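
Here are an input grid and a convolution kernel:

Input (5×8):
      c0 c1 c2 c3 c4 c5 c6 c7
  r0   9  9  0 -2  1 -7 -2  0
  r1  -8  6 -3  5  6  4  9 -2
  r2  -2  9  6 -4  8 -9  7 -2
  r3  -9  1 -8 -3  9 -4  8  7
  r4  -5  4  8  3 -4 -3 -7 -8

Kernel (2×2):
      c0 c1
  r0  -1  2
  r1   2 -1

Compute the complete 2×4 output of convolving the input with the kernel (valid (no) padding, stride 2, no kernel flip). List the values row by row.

Output[0,0]: The receptive field on the input at this output position is [9 9 / -8 6]. Elementwise product with the kernel and sum: 9·-1 + 9·2 + -8·2 + 6·-1.

-13 -15 -7 22
1 -27 -4 -2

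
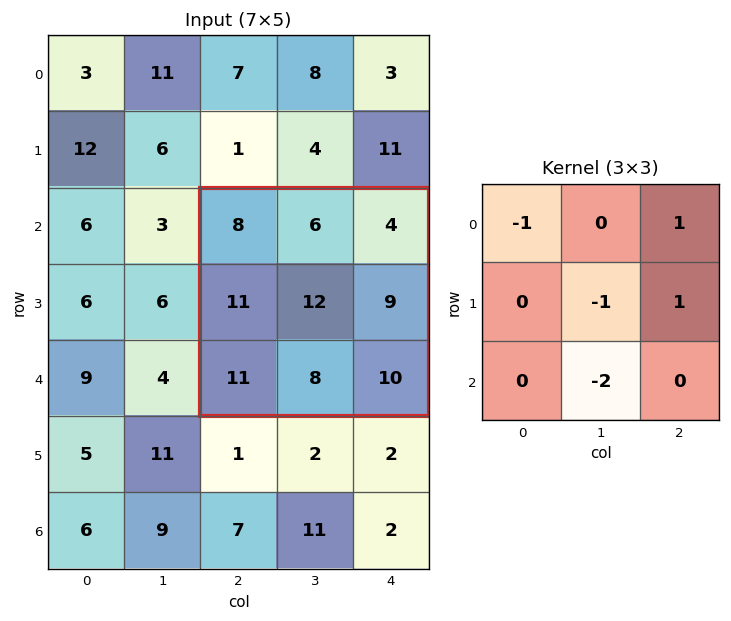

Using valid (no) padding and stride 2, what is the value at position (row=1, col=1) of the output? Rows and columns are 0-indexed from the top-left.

The receptive field on the input at this output position is [8 6 4 / 11 12 9 / 11 8 10]. Elementwise product with the kernel and sum: 8·-1 + 4·1 + 12·-1 + 9·1 + 8·-2.

-23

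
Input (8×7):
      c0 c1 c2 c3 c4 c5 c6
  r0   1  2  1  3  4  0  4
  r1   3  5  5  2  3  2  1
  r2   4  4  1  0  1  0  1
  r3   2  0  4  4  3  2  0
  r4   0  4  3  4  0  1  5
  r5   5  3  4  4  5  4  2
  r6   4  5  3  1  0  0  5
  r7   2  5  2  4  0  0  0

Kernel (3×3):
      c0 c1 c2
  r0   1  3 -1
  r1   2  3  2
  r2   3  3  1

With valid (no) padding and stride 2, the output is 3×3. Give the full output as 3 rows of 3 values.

62 32 18
42 47 20
66 57 29

Output[0,0]: The receptive field on the input at this output position is [1 2 1 / 3 5 5 / 4 4 1]. Elementwise product with the kernel and sum: 1·1 + 2·3 + 1·-1 + 3·2 + 5·3 + 5·2 + 4·3 + 4·3 + 1·1.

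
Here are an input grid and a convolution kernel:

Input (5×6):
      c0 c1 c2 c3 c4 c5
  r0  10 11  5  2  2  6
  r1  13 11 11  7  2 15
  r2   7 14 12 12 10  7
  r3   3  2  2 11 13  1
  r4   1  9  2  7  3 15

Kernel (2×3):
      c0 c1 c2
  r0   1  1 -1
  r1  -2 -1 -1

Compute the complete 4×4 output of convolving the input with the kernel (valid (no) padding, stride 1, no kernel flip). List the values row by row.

-32 -26 -26 -33
-27 -37 -30 -47
-1 -3 -14 -21
-10 -34 -14 -9

Output[0,0]: The receptive field on the input at this output position is [10 11 5 / 13 11 11]. Elementwise product with the kernel and sum: 10·1 + 11·1 + 5·-1 + 13·-2 + 11·-1 + 11·-1.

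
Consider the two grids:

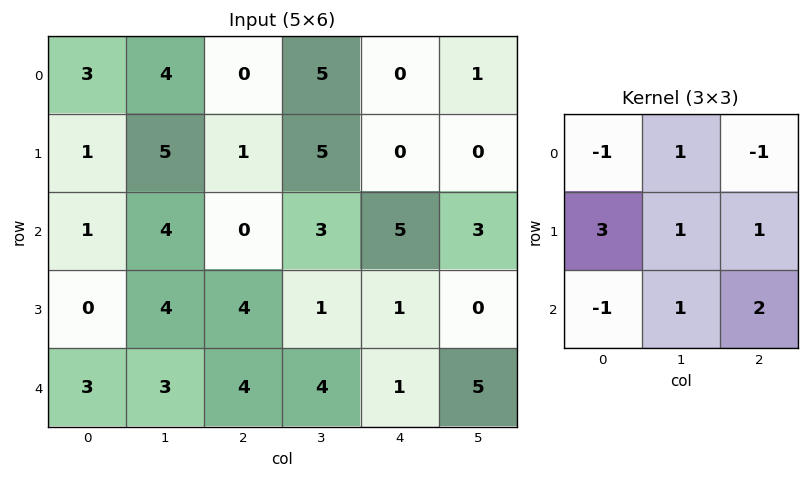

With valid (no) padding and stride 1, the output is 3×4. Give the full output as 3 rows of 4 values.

Output[0,0]: The receptive field on the input at this output position is [3 4 0 / 1 5 1 / 1 4 0]. Elementwise product with the kernel and sum: 3·-1 + 4·1 + 0·-1 + 1·3 + 5·1 + 1·1 + 1·-1 + 4·1 + 0·2.

13 14 26 17
22 8 11 12
19 19 14 10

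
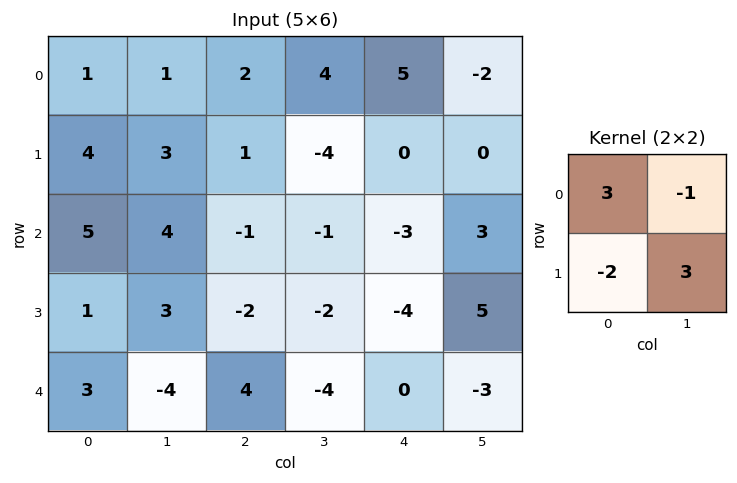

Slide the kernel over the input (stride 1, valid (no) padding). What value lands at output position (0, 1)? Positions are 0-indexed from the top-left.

-2

The receptive field on the input at this output position is [1 2 / 3 1]. Elementwise product with the kernel and sum: 1·3 + 2·-1 + 3·-2 + 1·3.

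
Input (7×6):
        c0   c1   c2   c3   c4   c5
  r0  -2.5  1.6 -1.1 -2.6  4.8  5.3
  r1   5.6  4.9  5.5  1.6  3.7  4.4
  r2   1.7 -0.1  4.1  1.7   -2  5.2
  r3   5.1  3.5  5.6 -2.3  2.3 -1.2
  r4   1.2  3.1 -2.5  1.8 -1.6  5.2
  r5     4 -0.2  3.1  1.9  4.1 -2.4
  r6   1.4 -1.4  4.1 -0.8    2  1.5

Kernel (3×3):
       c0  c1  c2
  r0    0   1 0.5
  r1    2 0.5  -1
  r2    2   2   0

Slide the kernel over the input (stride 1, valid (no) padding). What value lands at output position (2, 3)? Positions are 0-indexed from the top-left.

-1.25

The receptive field on the input at this output position is [1.7 -2 5.2 / -2.3 2.3 -1.2 / 1.8 -1.6 5.2]. Elementwise product with the kernel and sum: -2·1 + 5.2·0.5 + -2.3·2 + 2.3·0.5 + -1.2·-1 + 1.8·2 + -1.6·2.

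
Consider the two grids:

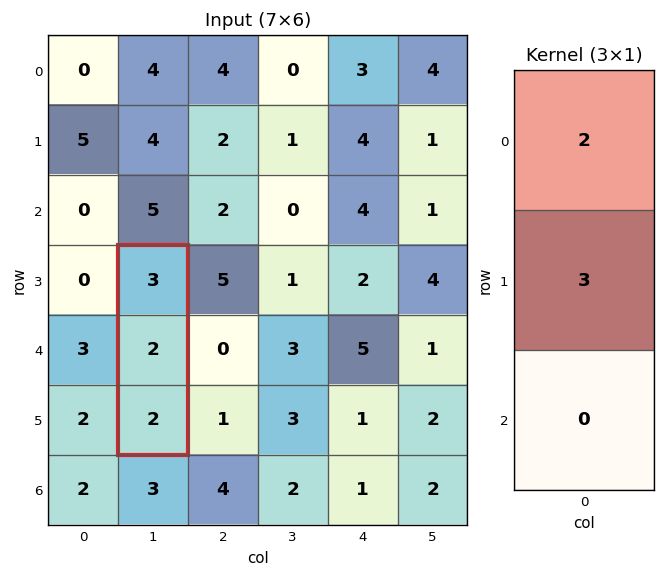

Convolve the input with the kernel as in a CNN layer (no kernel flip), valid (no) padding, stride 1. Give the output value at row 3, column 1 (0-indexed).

The receptive field on the input at this output position is [3 / 2 / 2]. Elementwise product with the kernel and sum: 3·2 + 2·3.

12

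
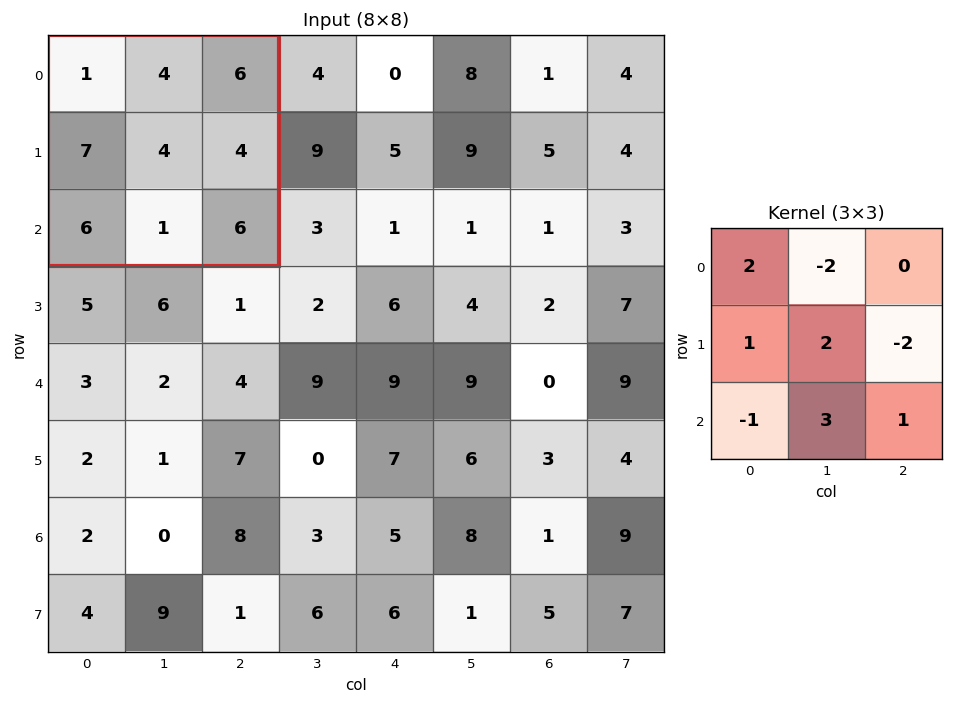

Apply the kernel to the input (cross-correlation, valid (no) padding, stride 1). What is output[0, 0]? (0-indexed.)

The receptive field on the input at this output position is [1 4 6 / 7 4 4 / 6 1 6]. Elementwise product with the kernel and sum: 1·2 + 4·-2 + 7·1 + 4·2 + 4·-2 + 6·-1 + 1·3 + 6·1.

4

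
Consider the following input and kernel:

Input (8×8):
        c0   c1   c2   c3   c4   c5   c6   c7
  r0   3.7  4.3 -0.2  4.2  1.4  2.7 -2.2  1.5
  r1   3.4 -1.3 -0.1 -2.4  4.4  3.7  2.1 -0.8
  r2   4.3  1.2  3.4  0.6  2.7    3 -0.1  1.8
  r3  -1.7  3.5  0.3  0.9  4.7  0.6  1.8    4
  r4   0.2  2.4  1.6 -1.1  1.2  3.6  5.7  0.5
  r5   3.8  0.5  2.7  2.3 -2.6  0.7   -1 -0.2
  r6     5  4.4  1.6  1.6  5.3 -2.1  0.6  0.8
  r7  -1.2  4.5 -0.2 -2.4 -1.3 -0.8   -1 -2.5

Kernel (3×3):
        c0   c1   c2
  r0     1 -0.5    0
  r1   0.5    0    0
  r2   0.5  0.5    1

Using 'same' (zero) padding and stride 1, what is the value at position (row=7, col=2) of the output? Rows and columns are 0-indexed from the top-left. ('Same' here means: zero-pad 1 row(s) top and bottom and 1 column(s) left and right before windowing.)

The receptive field on the zero-padded input at this output position is [4.4 1.6 1.6 / 4.5 -0.2 -2.4 / 0 0 0]. Elementwise product with the kernel and sum: 4.4·1 + 1.6·-0.5 + 4.5·0.5 + 0·0.5 + 0·0.5 + 0·1.

5.85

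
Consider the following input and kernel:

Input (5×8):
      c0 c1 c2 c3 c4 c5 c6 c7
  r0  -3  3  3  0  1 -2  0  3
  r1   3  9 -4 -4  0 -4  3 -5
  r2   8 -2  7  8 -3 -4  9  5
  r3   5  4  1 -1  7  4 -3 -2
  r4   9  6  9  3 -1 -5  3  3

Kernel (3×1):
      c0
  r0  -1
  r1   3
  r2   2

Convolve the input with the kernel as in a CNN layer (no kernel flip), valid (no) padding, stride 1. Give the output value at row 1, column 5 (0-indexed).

0

The receptive field on the input at this output position is [-4 / -4 / 4]. Elementwise product with the kernel and sum: -4·-1 + -4·3 + 4·2.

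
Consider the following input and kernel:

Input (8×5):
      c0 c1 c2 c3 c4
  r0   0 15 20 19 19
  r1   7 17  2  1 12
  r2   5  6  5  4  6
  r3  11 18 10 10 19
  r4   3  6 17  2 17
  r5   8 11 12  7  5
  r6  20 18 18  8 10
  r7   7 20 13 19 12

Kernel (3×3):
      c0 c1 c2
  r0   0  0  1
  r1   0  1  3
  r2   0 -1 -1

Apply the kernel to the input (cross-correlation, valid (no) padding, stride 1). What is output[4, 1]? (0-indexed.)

The receptive field on the input at this output position is [6 17 2 / 11 12 7 / 18 18 8]. Elementwise product with the kernel and sum: 2·1 + 12·1 + 7·3 + 18·-1 + 8·-1.

9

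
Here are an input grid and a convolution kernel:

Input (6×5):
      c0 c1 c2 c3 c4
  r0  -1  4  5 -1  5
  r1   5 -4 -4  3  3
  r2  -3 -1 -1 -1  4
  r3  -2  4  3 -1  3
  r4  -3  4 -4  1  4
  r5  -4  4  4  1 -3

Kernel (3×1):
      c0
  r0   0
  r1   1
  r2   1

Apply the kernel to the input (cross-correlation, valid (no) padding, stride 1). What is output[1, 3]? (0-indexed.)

-2

The receptive field on the input at this output position is [3 / -1 / -1]. Elementwise product with the kernel and sum: -1·1 + -1·1.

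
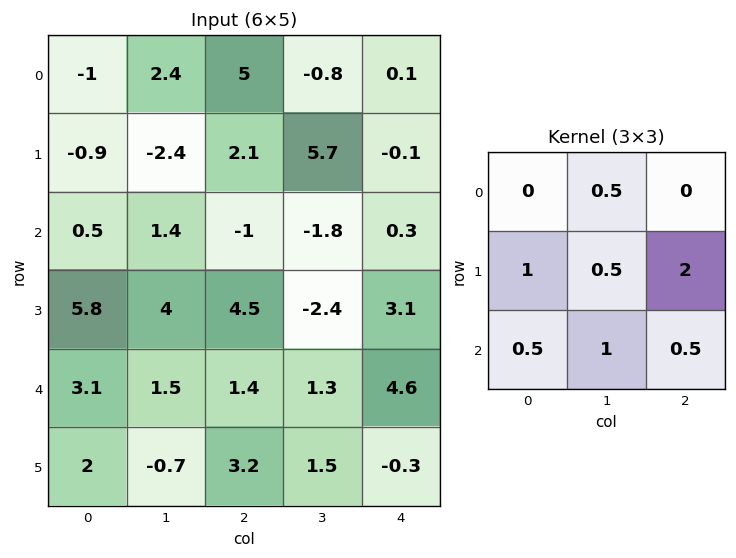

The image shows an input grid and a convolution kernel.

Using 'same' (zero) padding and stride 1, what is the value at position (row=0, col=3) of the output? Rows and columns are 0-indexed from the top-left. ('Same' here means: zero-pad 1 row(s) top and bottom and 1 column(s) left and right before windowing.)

11.5

The receptive field on the zero-padded input at this output position is [0 0 0 / 5 -0.8 0.1 / 2.1 5.7 -0.1]. Elementwise product with the kernel and sum: 0·0.5 + 5·1 + -0.8·0.5 + 0.1·2 + 2.1·0.5 + 5.7·1 + -0.1·0.5.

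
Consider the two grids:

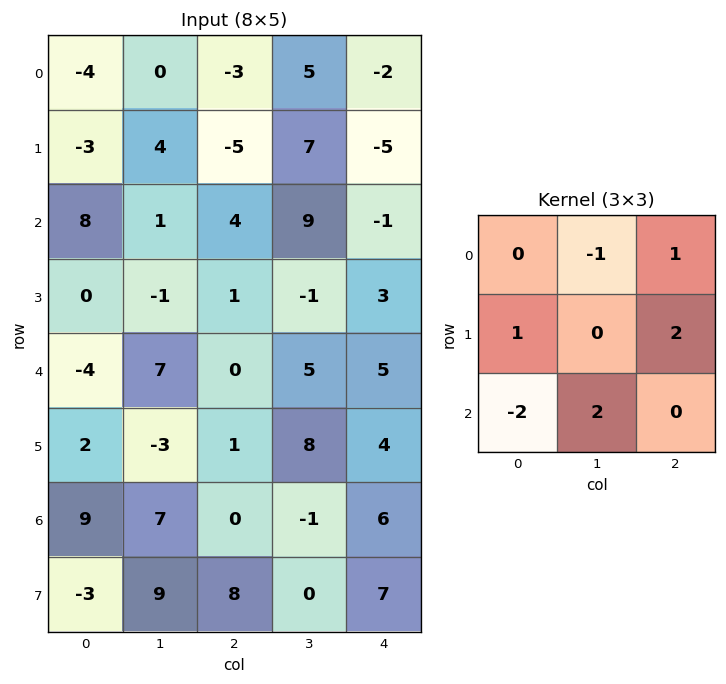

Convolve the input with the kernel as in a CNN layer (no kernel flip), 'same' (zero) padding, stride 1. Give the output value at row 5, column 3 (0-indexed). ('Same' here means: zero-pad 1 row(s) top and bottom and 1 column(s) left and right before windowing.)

7

The receptive field on the zero-padded input at this output position is [0 5 5 / 1 8 4 / 0 -1 6]. Elementwise product with the kernel and sum: 5·-1 + 5·1 + 1·1 + 4·2 + 0·-2 + -1·2.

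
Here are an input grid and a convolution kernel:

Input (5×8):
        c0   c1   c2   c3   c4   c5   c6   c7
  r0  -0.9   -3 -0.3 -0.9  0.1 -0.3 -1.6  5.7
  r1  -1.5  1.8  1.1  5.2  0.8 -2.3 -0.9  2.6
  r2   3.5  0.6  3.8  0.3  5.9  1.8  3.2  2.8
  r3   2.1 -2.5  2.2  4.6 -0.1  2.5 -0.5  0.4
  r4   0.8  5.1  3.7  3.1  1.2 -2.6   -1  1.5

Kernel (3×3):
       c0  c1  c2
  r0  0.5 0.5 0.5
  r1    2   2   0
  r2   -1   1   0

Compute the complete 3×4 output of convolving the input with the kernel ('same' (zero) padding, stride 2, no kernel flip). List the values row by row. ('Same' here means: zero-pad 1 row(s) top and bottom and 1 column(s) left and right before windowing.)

-3.3 -7.3 -6 -2.4
9.25 17.55 9.55 6.7
1.4 19.75 12.1 -6

Output[0,0]: The receptive field on the zero-padded input at this output position is [0 0 0 / 0 -0.9 -3 / 0 -1.5 1.8]. Elementwise product with the kernel and sum: 0·0.5 + 0·0.5 + 0·0.5 + 0·2 + -0.9·2 + 0·-1 + -1.5·1.
Output[0,1]: The receptive field on the zero-padded input at this output position is [0 0 0 / -3 -0.3 -0.9 / 1.8 1.1 5.2]. Elementwise product with the kernel and sum: 0·0.5 + 0·0.5 + 0·0.5 + -3·2 + -0.3·2 + 1.8·-1 + 1.1·1.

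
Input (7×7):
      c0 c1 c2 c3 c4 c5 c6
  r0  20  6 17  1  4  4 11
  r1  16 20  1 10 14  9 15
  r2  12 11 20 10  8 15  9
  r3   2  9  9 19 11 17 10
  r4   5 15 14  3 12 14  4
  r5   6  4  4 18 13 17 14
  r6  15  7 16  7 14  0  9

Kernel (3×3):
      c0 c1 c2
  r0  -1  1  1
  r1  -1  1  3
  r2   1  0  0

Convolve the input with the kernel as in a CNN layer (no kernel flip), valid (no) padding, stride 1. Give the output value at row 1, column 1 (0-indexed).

39

The receptive field on the input at this output position is [20 1 10 / 11 20 10 / 9 9 19]. Elementwise product with the kernel and sum: 20·-1 + 1·1 + 10·1 + 11·-1 + 20·1 + 10·3 + 9·1.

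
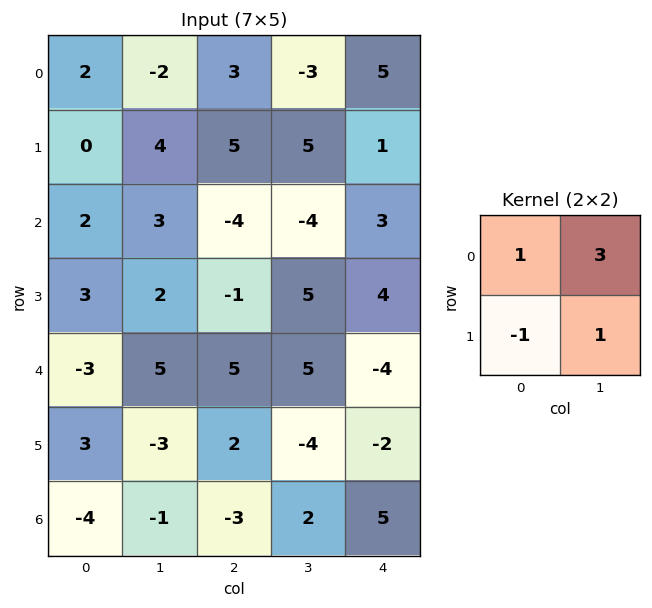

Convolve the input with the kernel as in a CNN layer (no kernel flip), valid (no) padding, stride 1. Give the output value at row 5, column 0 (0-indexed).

-3

The receptive field on the input at this output position is [3 -3 / -4 -1]. Elementwise product with the kernel and sum: 3·1 + -3·3 + -4·-1 + -1·1.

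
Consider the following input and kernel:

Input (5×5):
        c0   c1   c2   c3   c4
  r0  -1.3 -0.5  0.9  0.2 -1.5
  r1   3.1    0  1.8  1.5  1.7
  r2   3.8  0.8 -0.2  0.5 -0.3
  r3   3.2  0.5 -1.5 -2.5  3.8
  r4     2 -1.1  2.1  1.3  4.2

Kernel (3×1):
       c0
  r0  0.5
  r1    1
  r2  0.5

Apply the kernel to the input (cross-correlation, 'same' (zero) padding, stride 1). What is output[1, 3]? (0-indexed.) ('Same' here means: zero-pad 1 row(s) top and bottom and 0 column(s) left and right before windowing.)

1.85

The receptive field on the zero-padded input at this output position is [0.2 / 1.5 / 0.5]. Elementwise product with the kernel and sum: 0.2·0.5 + 1.5·1 + 0.5·0.5.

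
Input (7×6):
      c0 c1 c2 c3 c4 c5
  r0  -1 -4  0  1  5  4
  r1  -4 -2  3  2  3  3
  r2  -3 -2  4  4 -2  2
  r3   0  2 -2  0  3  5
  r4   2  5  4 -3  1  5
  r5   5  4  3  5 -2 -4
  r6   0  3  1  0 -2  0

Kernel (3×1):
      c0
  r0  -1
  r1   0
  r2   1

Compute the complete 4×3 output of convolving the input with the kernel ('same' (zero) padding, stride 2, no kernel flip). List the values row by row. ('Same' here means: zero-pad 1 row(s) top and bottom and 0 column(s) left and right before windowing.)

Output[0,0]: The receptive field on the zero-padded input at this output position is [0 / -1 / -4]. Elementwise product with the kernel and sum: 0·-1 + -4·1.

-4 3 3
4 -5 0
5 5 -5
-5 -3 2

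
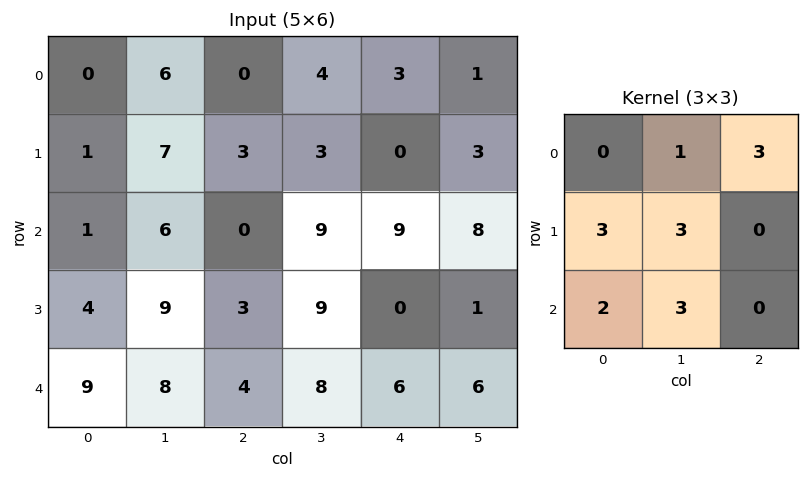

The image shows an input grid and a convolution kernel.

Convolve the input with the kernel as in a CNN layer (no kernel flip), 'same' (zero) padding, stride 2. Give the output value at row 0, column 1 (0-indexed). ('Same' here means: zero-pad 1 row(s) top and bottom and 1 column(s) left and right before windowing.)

The receptive field on the zero-padded input at this output position is [0 0 0 / 6 0 4 / 7 3 3]. Elementwise product with the kernel and sum: 0·1 + 0·3 + 6·3 + 0·3 + 7·2 + 3·3.

41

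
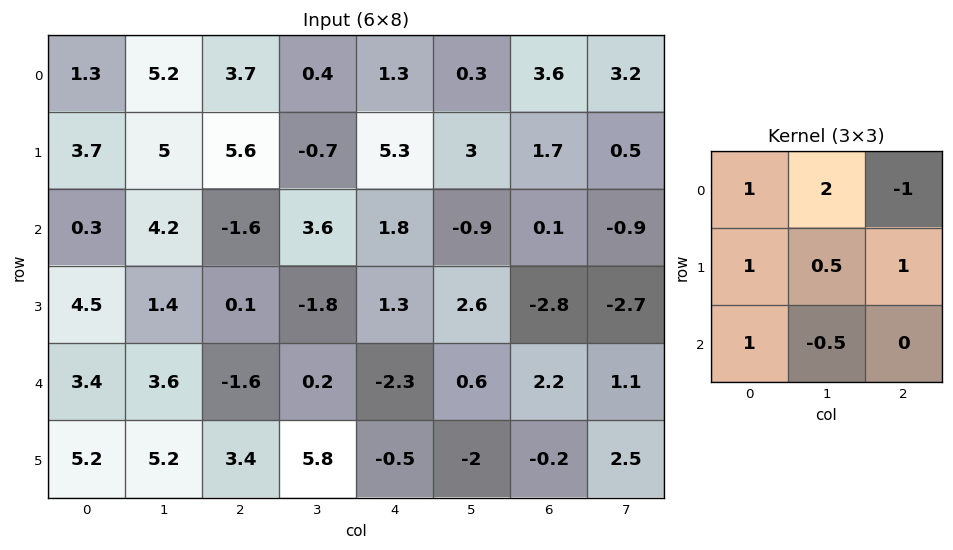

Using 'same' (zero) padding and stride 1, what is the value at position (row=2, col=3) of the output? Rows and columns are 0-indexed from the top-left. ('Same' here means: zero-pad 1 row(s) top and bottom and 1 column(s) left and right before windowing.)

The receptive field on the zero-padded input at this output position is [5.6 -0.7 5.3 / -1.6 3.6 1.8 / 0.1 -1.8 1.3]. Elementwise product with the kernel and sum: 5.6·1 + -0.7·2 + 5.3·-1 + -1.6·1 + 3.6·0.5 + 1.8·1 + 0.1·1 + -1.8·-0.5.

1.9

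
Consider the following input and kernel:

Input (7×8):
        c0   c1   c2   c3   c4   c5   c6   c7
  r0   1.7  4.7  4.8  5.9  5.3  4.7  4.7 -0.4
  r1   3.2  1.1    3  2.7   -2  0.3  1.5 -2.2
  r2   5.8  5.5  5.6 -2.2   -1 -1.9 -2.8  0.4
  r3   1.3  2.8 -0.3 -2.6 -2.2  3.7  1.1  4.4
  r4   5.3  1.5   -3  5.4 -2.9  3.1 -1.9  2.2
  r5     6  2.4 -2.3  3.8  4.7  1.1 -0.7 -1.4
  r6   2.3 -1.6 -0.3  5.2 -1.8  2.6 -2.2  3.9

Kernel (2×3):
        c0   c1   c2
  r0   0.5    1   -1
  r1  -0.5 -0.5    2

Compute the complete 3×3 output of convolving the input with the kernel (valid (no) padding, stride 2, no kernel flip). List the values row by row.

Output[0,0]: The receptive field on the input at this output position is [1.7 4.7 4.8 / 3.2 1.1 3]. Elementwise product with the kernel and sum: 1.7·0.5 + 4.7·1 + 4.8·-1 + 3.2·-0.5 + 1.1·-0.5 + 3·2.
Output[0,1]: The receptive field on the input at this output position is [4.8 5.9 5.3 / 3 2.7 -2]. Elementwise product with the kernel and sum: 4.8·0.5 + 5.9·1 + 5.3·-1 + 3·-0.5 + 2.7·-0.5 + -2·2.

4.6 -3.85 6.5
0.15 -1.35 1.85
-1.65 15.45 -0.75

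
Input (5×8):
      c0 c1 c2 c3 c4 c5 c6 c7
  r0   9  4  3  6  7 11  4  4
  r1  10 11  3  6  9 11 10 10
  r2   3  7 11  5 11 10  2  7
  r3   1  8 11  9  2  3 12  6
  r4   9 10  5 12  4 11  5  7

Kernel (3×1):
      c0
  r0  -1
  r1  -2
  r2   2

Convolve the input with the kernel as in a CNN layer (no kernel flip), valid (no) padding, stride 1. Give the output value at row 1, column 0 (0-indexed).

The receptive field on the input at this output position is [10 / 3 / 1]. Elementwise product with the kernel and sum: 10·-1 + 3·-2 + 1·2.

-14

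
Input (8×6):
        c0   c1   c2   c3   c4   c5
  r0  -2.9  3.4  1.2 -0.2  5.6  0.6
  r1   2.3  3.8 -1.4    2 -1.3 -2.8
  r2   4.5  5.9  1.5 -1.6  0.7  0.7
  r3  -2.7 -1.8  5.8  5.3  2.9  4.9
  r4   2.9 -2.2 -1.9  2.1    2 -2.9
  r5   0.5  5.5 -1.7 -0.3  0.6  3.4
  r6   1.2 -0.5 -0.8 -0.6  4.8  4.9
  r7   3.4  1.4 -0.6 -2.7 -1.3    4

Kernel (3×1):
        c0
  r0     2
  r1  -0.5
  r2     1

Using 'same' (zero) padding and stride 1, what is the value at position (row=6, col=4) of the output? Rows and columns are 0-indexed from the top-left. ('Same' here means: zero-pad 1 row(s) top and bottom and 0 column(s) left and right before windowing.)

-2.5

The receptive field on the zero-padded input at this output position is [0.6 / 4.8 / -1.3]. Elementwise product with the kernel and sum: 0.6·2 + 4.8·-0.5 + -1.3·1.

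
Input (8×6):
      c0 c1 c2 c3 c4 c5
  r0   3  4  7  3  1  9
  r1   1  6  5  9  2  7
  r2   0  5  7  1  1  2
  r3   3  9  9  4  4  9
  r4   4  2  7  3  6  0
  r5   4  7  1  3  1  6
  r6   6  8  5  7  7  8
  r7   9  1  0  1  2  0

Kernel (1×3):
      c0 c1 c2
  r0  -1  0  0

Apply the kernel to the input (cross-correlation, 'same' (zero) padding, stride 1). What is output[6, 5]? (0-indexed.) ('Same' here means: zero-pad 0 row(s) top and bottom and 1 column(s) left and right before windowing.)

The receptive field on the zero-padded input at this output position is [7 8 0]. Elementwise product with the kernel and sum: 7·-1.

-7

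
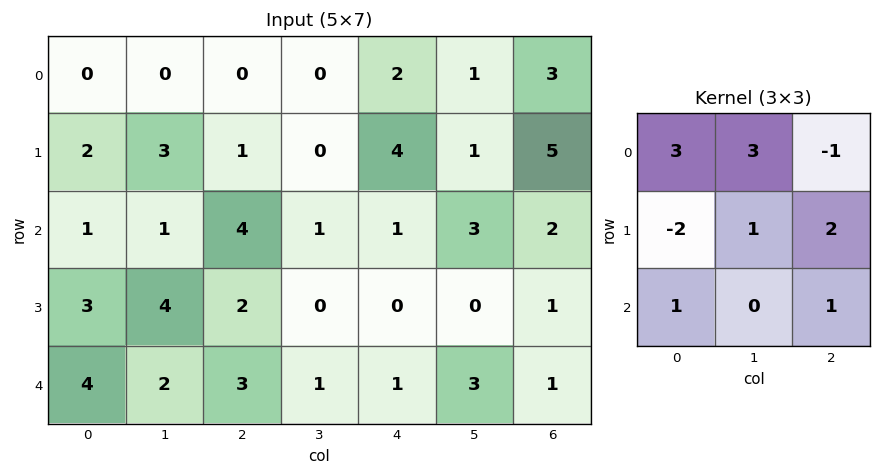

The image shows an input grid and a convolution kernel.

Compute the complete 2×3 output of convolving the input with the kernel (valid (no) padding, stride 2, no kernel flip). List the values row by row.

6 9 12
11 14 14

Output[0,0]: The receptive field on the input at this output position is [0 0 0 / 2 3 1 / 1 1 4]. Elementwise product with the kernel and sum: 0·3 + 0·3 + 0·-1 + 2·-2 + 3·1 + 1·2 + 1·1 + 4·1.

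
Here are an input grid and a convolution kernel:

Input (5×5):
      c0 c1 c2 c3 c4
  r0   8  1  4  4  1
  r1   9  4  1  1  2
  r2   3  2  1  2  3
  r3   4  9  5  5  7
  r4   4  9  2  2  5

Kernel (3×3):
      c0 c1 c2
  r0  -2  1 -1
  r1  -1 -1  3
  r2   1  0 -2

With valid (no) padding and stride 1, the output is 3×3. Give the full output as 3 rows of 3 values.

-28 -6 -6
-23 -6 -6
-3 1 0

Output[0,0]: The receptive field on the input at this output position is [8 1 4 / 9 4 1 / 3 2 1]. Elementwise product with the kernel and sum: 8·-2 + 1·1 + 4·-1 + 9·-1 + 4·-1 + 1·3 + 3·1 + 1·-2.
Output[0,1]: The receptive field on the input at this output position is [1 4 4 / 4 1 1 / 2 1 2]. Elementwise product with the kernel and sum: 1·-2 + 4·1 + 4·-1 + 4·-1 + 1·-1 + 1·3 + 2·1 + 2·-2.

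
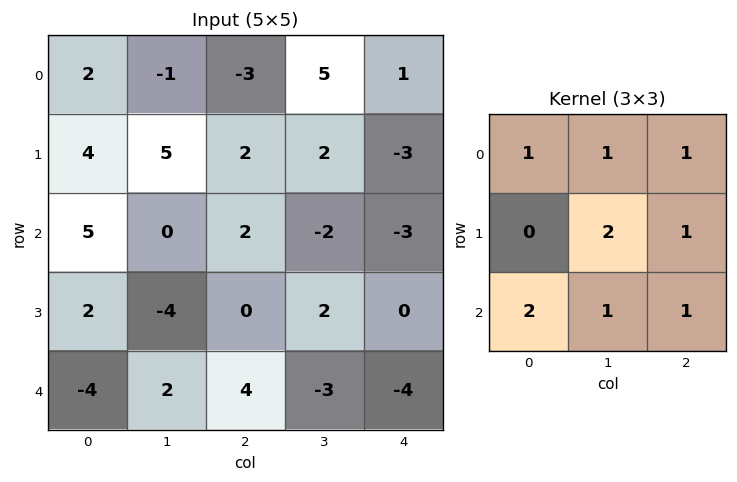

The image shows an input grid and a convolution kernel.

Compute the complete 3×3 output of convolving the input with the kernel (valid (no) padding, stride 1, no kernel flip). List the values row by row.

Output[0,0]: The receptive field on the input at this output position is [2 -1 -3 / 4 5 2 / 5 0 2]. Elementwise product with the kernel and sum: 2·1 + -1·1 + -3·1 + 5·2 + 2·1 + 5·2 + 0·1 + 2·1.
Output[0,1]: The receptive field on the input at this output position is [-1 -3 5 / 5 2 2 / 0 2 -2]. Elementwise product with the kernel and sum: -1·1 + -3·1 + 5·1 + 2·2 + 2·1 + 0·2 + 2·1 + -2·1.

22 7 3
13 5 -4
-3 7 2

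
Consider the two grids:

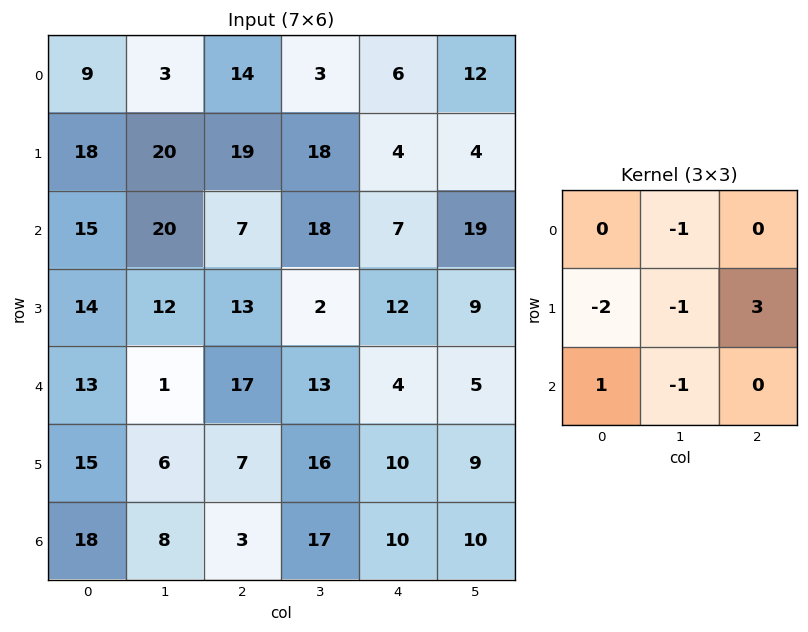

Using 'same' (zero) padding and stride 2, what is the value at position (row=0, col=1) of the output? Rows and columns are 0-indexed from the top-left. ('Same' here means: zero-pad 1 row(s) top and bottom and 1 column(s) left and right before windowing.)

The receptive field on the zero-padded input at this output position is [0 0 0 / 3 14 3 / 20 19 18]. Elementwise product with the kernel and sum: 0·-1 + 3·-2 + 14·-1 + 3·3 + 20·1 + 19·-1.

-10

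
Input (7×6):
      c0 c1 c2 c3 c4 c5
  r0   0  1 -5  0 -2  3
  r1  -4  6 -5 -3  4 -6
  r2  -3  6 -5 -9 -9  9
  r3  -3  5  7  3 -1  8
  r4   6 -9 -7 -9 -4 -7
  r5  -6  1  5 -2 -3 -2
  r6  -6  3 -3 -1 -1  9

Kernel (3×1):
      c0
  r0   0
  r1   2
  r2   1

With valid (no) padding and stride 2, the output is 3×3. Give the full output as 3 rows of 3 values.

-11 -15 -1
0 7 -6
-18 7 -7

Output[0,0]: The receptive field on the input at this output position is [0 / -4 / -3]. Elementwise product with the kernel and sum: -4·2 + -3·1.
Output[0,1]: The receptive field on the input at this output position is [-5 / -5 / -5]. Elementwise product with the kernel and sum: -5·2 + -5·1.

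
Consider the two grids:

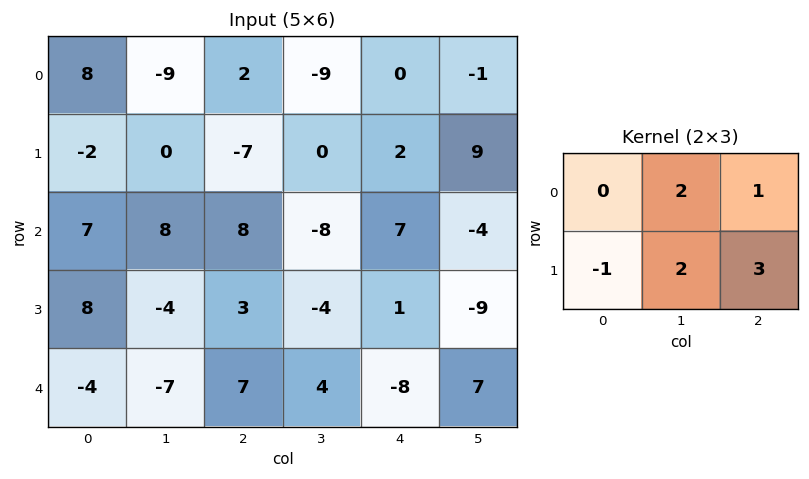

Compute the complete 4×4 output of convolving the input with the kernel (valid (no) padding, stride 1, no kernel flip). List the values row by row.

-35 -19 -5 30
26 -30 -1 23
17 6 -17 -11
6 35 -30 -6

Output[0,0]: The receptive field on the input at this output position is [8 -9 2 / -2 0 -7]. Elementwise product with the kernel and sum: -9·2 + 2·1 + -2·-1 + 0·2 + -7·3.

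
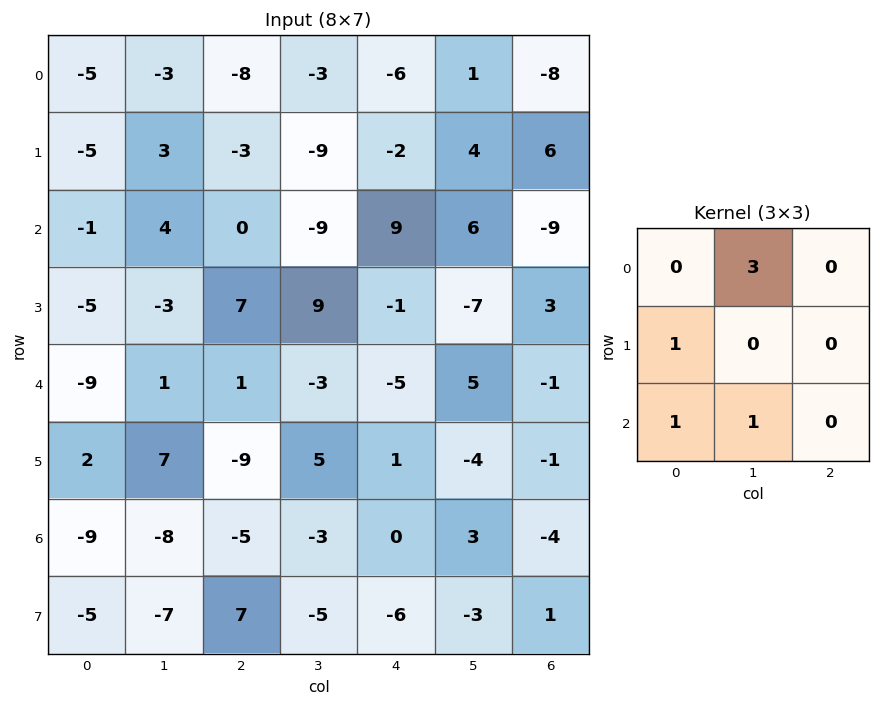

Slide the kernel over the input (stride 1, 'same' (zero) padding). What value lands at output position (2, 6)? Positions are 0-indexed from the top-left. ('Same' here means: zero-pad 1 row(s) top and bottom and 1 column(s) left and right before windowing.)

The receptive field on the zero-padded input at this output position is [4 6 0 / 6 -9 0 / -7 3 0]. Elementwise product with the kernel and sum: 6·3 + 6·1 + -7·1 + 3·1.

20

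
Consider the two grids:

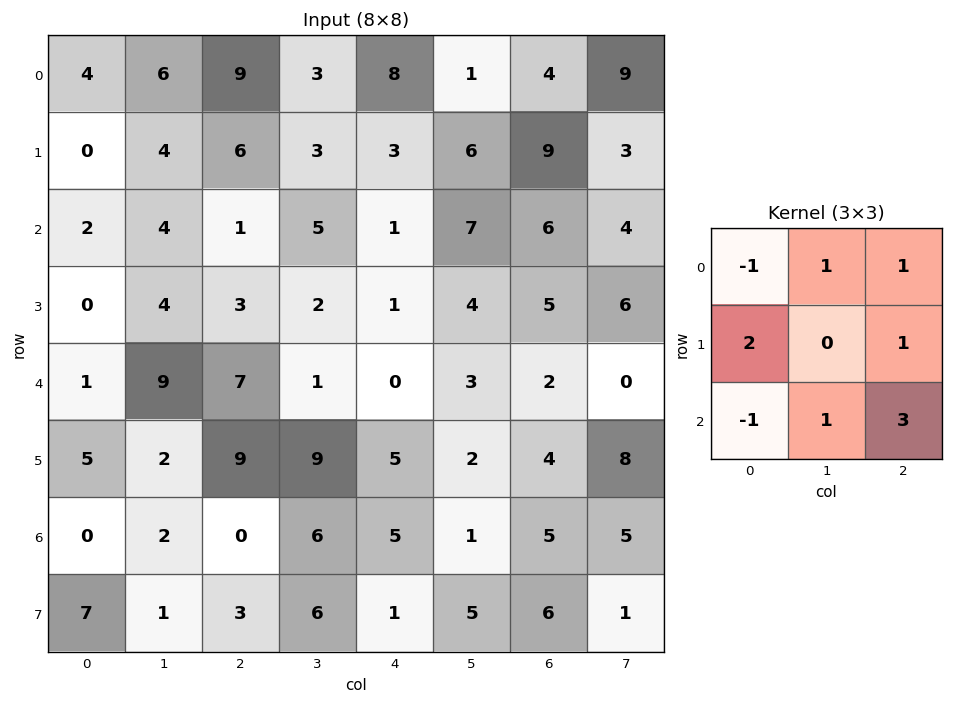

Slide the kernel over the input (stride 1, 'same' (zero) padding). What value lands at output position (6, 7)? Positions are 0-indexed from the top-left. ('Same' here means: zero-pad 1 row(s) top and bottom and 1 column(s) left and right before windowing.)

9

The receptive field on the zero-padded input at this output position is [4 8 0 / 5 5 0 / 6 1 0]. Elementwise product with the kernel and sum: 4·-1 + 8·1 + 0·1 + 5·2 + 0·1 + 6·-1 + 1·1 + 0·3.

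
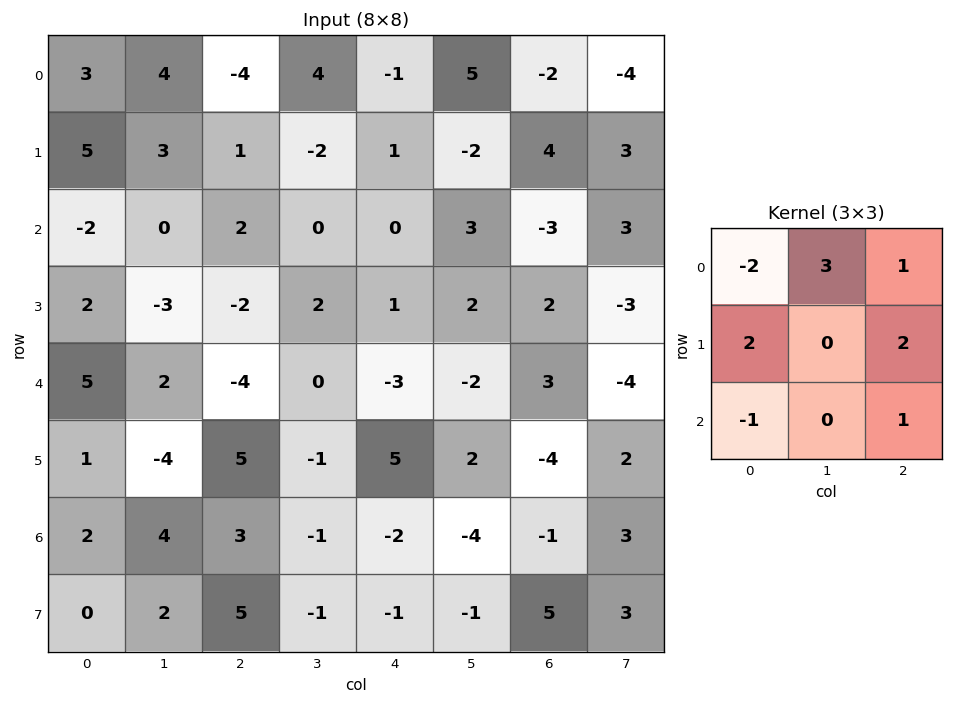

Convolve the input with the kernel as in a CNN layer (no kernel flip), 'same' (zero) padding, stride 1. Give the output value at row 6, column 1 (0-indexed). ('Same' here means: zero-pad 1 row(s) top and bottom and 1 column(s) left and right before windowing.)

The receptive field on the zero-padded input at this output position is [1 -4 5 / 2 4 3 / 0 2 5]. Elementwise product with the kernel and sum: 1·-2 + -4·3 + 5·1 + 2·2 + 3·2 + 0·-1 + 5·1.

6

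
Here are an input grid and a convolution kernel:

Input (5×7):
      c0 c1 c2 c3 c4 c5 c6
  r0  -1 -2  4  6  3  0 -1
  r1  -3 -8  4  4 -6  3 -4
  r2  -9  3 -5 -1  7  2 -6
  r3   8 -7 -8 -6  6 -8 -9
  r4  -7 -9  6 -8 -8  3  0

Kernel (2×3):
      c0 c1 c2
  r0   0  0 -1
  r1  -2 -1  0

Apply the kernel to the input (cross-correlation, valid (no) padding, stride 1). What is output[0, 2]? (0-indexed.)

-15

The receptive field on the input at this output position is [4 6 3 / 4 4 -6]. Elementwise product with the kernel and sum: 3·-1 + 4·-2 + 4·-1.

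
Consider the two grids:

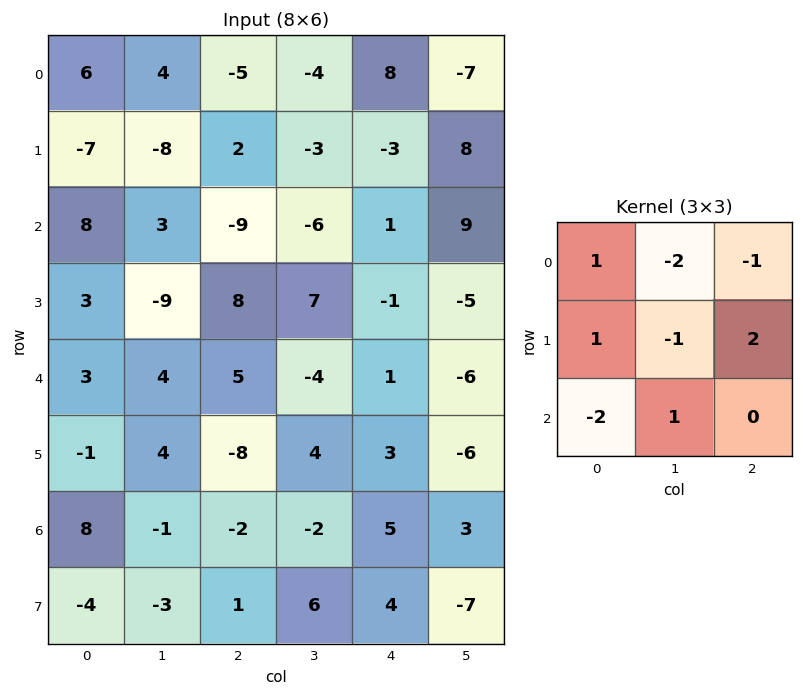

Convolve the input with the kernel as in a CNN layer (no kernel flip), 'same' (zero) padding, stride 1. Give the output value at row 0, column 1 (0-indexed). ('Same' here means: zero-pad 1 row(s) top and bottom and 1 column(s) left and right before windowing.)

The receptive field on the zero-padded input at this output position is [0 0 0 / 6 4 -5 / -7 -8 2]. Elementwise product with the kernel and sum: 0·1 + 0·-2 + 0·-1 + 6·1 + 4·-1 + -5·2 + -7·-2 + -8·1.

-2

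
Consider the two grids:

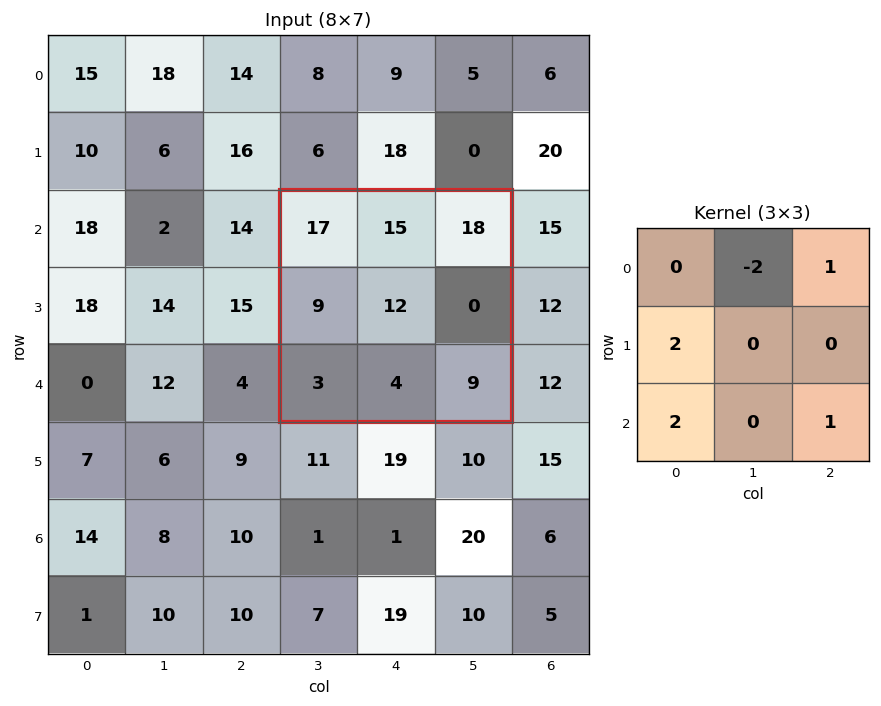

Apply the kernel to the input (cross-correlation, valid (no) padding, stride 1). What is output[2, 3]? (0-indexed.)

The receptive field on the input at this output position is [17 15 18 / 9 12 0 / 3 4 9]. Elementwise product with the kernel and sum: 15·-2 + 18·1 + 9·2 + 3·2 + 9·1.

21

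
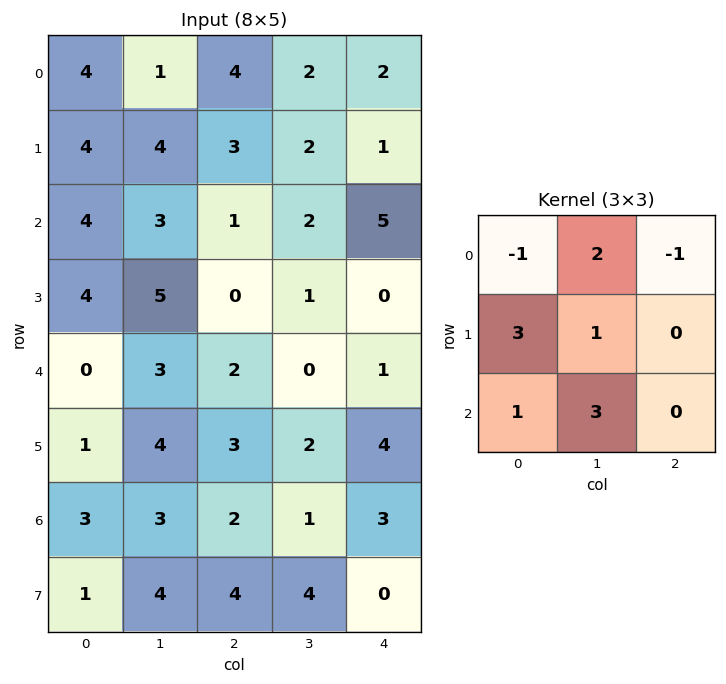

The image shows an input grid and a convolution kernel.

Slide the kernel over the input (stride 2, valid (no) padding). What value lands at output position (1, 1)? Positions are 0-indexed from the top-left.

1

The receptive field on the input at this output position is [1 2 5 / 0 1 0 / 2 0 1]. Elementwise product with the kernel and sum: 1·-1 + 2·2 + 5·-1 + 0·3 + 1·1 + 2·1 + 0·3.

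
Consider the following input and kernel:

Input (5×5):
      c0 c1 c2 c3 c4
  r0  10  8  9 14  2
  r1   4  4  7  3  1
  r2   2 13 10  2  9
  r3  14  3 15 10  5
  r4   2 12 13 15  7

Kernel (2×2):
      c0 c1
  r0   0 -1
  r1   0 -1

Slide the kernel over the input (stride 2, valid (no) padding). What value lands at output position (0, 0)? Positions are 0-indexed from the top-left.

The receptive field on the input at this output position is [10 8 / 4 4]. Elementwise product with the kernel and sum: 8·-1 + 4·-1.

-12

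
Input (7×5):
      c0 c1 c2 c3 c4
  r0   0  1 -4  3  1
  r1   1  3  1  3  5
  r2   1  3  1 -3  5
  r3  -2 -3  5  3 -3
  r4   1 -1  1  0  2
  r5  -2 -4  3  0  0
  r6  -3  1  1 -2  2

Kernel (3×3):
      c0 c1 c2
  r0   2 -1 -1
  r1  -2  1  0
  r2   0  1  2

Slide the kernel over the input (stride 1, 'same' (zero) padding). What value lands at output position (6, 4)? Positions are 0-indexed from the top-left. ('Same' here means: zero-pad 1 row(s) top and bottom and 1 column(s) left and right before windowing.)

The receptive field on the zero-padded input at this output position is [0 0 0 / -2 2 0 / 0 0 0]. Elementwise product with the kernel and sum: 0·2 + 0·-1 + 0·-1 + -2·-2 + 2·1 + 0·1 + 0·2.

6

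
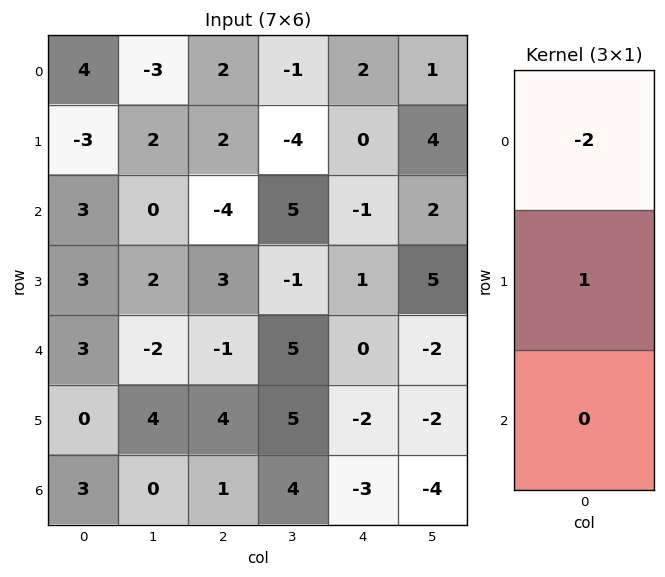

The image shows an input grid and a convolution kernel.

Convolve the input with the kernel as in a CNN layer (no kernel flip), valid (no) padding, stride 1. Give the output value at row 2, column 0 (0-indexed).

The receptive field on the input at this output position is [3 / 3 / 3]. Elementwise product with the kernel and sum: 3·-2 + 3·1.

-3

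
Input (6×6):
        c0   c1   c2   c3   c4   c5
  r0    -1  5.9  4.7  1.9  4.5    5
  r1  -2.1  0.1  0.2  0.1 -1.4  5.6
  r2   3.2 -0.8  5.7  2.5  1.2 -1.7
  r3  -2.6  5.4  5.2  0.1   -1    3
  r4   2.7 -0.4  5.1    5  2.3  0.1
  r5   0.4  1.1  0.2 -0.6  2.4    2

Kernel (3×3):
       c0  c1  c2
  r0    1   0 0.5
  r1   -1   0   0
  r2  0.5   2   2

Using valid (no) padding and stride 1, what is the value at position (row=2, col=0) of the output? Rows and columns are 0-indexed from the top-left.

19.4

The receptive field on the input at this output position is [3.2 -0.8 5.7 / -2.6 5.4 5.2 / 2.7 -0.4 5.1]. Elementwise product with the kernel and sum: 3.2·1 + 5.7·0.5 + -2.6·-1 + 2.7·0.5 + -0.4·2 + 5.1·2.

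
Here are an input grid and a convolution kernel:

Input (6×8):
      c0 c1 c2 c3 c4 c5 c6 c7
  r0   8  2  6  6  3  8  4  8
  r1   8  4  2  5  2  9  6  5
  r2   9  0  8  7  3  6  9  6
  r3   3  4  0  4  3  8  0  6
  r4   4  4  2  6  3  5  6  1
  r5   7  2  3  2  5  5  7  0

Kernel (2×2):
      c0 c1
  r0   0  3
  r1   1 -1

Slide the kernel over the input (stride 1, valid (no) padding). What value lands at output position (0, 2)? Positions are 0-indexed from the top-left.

15

The receptive field on the input at this output position is [6 6 / 2 5]. Elementwise product with the kernel and sum: 6·3 + 2·1 + 5·-1.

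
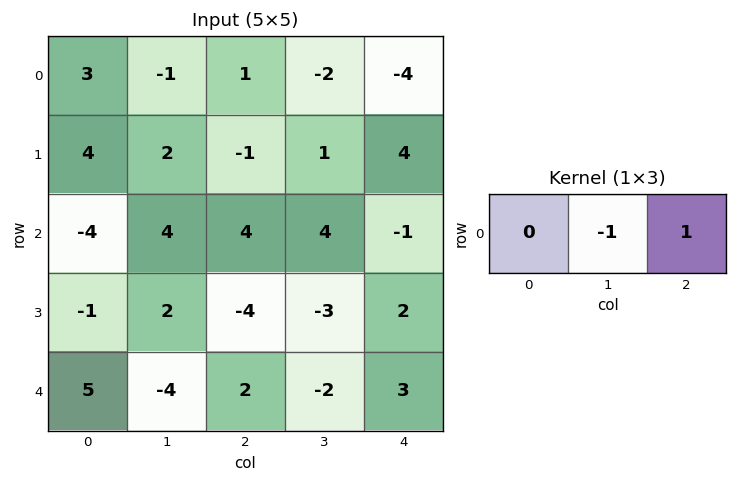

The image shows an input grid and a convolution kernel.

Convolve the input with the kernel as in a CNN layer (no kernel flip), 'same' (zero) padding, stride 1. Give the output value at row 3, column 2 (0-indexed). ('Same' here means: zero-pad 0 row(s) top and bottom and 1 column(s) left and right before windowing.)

The receptive field on the zero-padded input at this output position is [2 -4 -3]. Elementwise product with the kernel and sum: -4·-1 + -3·1.

1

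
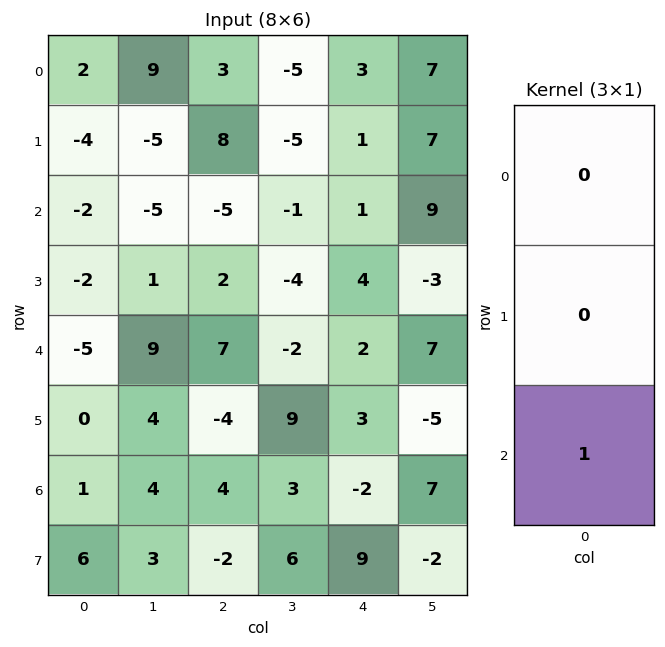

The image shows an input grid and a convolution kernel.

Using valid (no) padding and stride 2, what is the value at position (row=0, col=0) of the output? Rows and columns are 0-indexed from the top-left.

-2

The receptive field on the input at this output position is [2 / -4 / -2]. Elementwise product with the kernel and sum: -2·1.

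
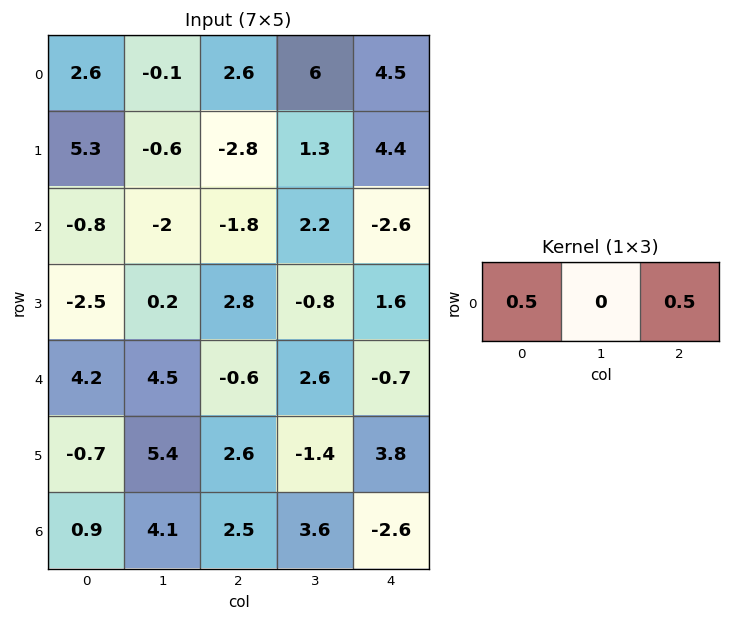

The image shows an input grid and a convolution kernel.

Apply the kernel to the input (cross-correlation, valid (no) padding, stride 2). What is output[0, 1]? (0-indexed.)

3.55

The receptive field on the input at this output position is [2.6 6 4.5]. Elementwise product with the kernel and sum: 2.6·0.5 + 4.5·0.5.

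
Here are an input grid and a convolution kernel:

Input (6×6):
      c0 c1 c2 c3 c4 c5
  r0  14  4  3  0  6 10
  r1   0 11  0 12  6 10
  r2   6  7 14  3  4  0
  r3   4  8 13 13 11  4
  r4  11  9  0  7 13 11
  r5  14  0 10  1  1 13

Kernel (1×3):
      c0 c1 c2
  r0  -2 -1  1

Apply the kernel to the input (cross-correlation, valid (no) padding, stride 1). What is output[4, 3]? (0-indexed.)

-16

The receptive field on the input at this output position is [7 13 11]. Elementwise product with the kernel and sum: 7·-2 + 13·-1 + 11·1.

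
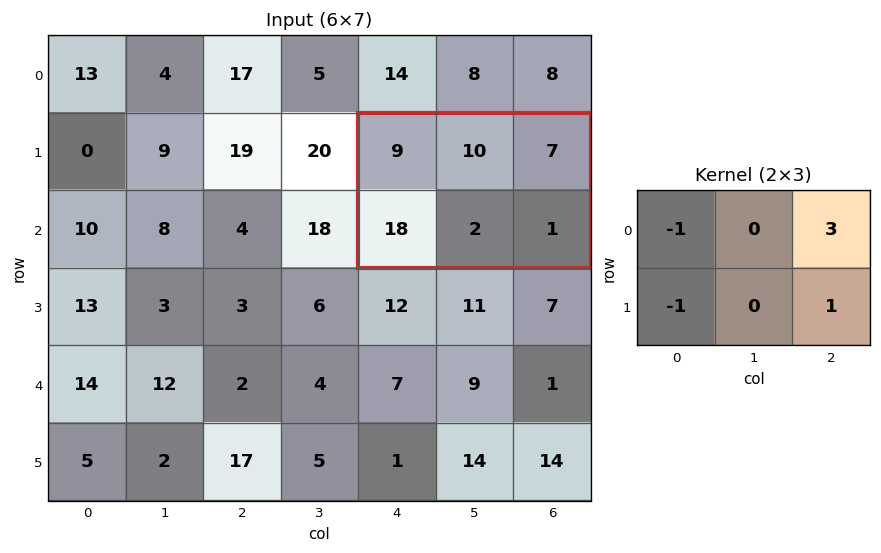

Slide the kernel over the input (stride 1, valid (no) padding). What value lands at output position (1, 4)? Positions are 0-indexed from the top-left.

-5

The receptive field on the input at this output position is [9 10 7 / 18 2 1]. Elementwise product with the kernel and sum: 9·-1 + 7·3 + 18·-1 + 1·1.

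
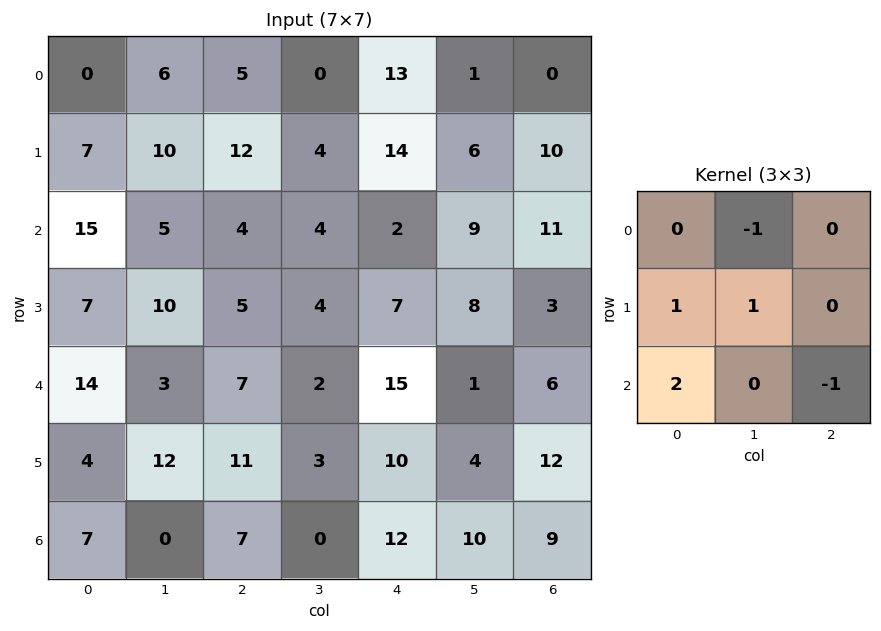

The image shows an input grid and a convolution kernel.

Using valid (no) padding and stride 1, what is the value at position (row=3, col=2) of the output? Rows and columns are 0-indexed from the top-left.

17

The receptive field on the input at this output position is [5 4 7 / 7 2 15 / 11 3 10]. Elementwise product with the kernel and sum: 4·-1 + 7·1 + 2·1 + 11·2 + 10·-1.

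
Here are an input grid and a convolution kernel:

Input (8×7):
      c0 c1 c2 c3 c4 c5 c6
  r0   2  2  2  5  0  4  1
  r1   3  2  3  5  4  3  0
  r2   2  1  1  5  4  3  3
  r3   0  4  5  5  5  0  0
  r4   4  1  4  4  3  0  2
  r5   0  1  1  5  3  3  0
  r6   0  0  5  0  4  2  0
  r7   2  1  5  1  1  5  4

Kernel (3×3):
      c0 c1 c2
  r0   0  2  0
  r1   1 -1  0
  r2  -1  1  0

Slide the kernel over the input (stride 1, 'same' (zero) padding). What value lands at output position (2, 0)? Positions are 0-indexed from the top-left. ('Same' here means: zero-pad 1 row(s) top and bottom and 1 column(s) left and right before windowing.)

4

The receptive field on the zero-padded input at this output position is [0 3 2 / 0 2 1 / 0 0 4]. Elementwise product with the kernel and sum: 3·2 + 0·1 + 2·-1 + 0·-1 + 0·1.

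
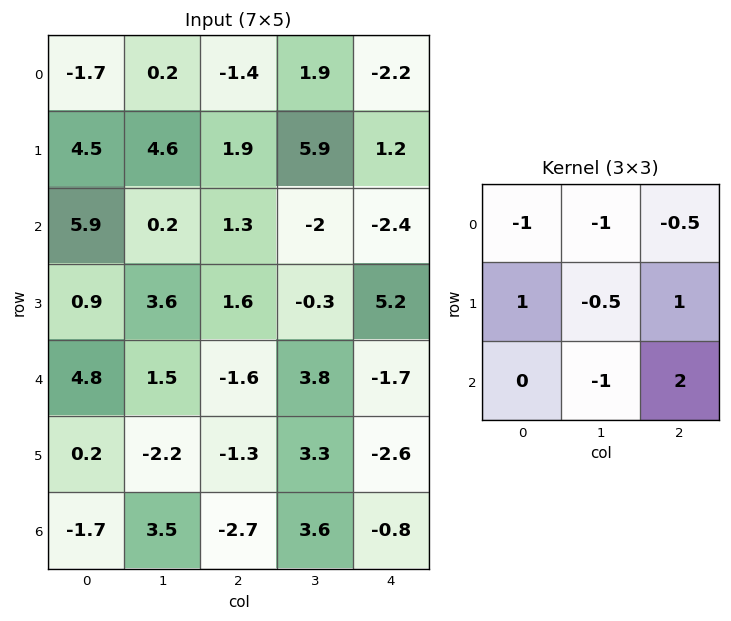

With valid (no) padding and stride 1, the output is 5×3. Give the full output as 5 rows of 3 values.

Output[0,0]: The receptive field on the input at this output position is [-1.7 0.2 -1.4 / 4.5 4.6 1.9 / 5.9 0.2 1.3]. Elementwise product with the kernel and sum: -1.7·-1 + 0.2·-1 + -1.4·-0.5 + 4.5·1 + 4.6·-0.5 + 1.9·1 + 0.2·-1 + 1.3·2.
Output[0,1]: The receptive field on the input at this output position is [0.2 -1.4 1.9 / 4.6 1.9 5.9 / 0.2 1.3 -2]. Elementwise product with the kernel and sum: 0.2·-1 + -1.4·-1 + 1.9·-0.5 + 4.6·1 + 1.9·-0.5 + 5.9·1 + 1.3·-1 + -2·2.

8.7 4.5 -2.05
-3.35 -14.1 2.2
-10.75 11.2 1.65
-3.25 8.95 -17.6
-14.4 9.85 -12.1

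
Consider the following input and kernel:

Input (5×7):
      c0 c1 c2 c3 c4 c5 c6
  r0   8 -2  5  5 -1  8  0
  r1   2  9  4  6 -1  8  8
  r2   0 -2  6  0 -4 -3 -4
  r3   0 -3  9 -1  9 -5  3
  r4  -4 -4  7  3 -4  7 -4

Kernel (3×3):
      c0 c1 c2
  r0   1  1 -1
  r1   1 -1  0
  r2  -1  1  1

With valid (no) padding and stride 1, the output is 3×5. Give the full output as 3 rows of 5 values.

-2 11 -1 -4 -5
15 10 16 6 -13
2 6 12 -11 18

Output[0,0]: The receptive field on the input at this output position is [8 -2 5 / 2 9 4 / 0 -2 6]. Elementwise product with the kernel and sum: 8·1 + -2·1 + 5·-1 + 2·1 + 9·-1 + 0·-1 + -2·1 + 6·1.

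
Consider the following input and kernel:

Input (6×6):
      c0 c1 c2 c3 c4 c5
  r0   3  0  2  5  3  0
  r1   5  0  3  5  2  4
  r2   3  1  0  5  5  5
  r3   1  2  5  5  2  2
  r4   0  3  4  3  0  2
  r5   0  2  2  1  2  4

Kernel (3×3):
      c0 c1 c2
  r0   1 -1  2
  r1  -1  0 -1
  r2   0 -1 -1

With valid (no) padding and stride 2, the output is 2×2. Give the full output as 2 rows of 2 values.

Output[0,0]: The receptive field on the input at this output position is [3 0 2 / 5 0 3 / 3 1 0]. Elementwise product with the kernel and sum: 3·1 + 0·-1 + 2·2 + 5·-1 + 3·-1 + 1·-1 + 0·-1.
Output[0,1]: The receptive field on the input at this output position is [2 5 3 / 3 5 2 / 0 5 5]. Elementwise product with the kernel and sum: 2·1 + 5·-1 + 3·2 + 3·-1 + 2·-1 + 5·-1 + 5·-1.

-2 -12
-11 -5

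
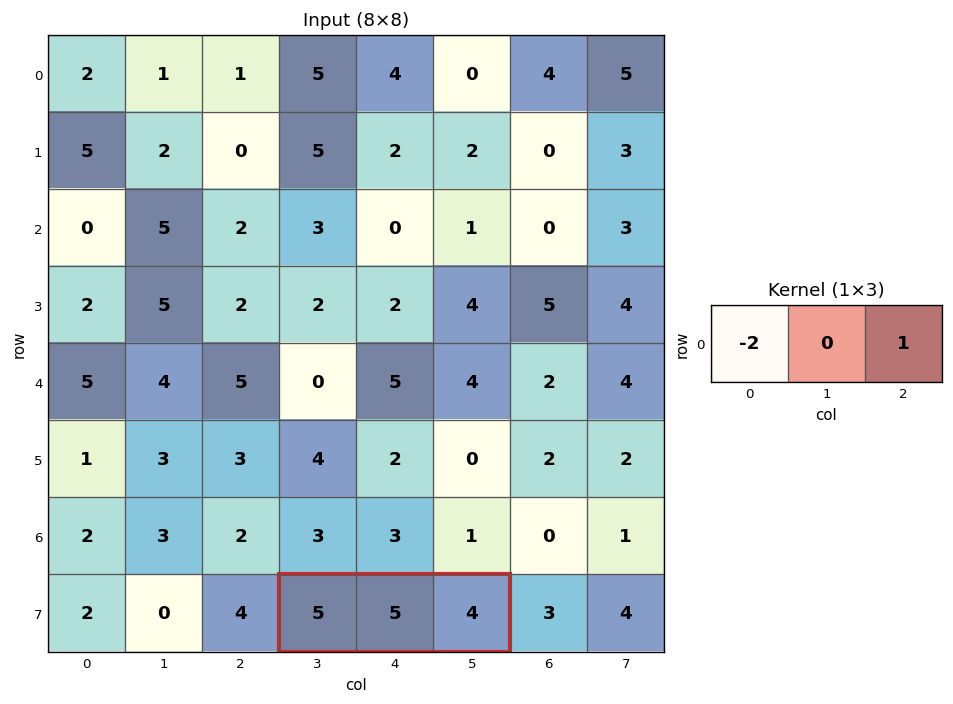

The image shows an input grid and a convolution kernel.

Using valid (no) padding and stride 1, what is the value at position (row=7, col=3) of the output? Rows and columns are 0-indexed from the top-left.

-6

The receptive field on the input at this output position is [5 5 4]. Elementwise product with the kernel and sum: 5·-2 + 4·1.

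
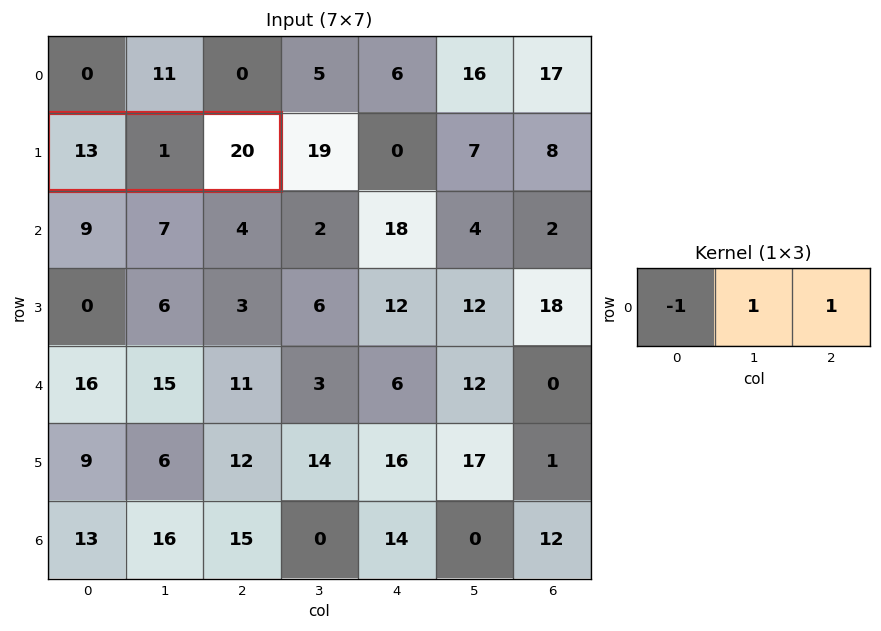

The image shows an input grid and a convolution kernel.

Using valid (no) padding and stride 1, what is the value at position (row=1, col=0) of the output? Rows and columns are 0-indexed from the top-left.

8

The receptive field on the input at this output position is [13 1 20]. Elementwise product with the kernel and sum: 13·-1 + 1·1 + 20·1.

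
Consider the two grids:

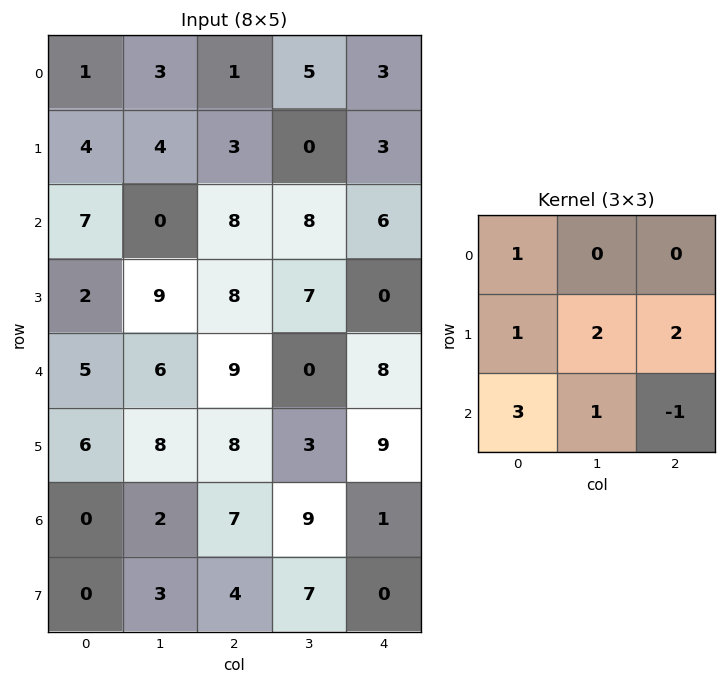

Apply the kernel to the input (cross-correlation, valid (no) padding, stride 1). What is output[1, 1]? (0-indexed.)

The receptive field on the input at this output position is [4 3 0 / 0 8 8 / 9 8 7]. Elementwise product with the kernel and sum: 4·1 + 0·1 + 8·2 + 8·2 + 9·3 + 8·1 + 7·-1.

64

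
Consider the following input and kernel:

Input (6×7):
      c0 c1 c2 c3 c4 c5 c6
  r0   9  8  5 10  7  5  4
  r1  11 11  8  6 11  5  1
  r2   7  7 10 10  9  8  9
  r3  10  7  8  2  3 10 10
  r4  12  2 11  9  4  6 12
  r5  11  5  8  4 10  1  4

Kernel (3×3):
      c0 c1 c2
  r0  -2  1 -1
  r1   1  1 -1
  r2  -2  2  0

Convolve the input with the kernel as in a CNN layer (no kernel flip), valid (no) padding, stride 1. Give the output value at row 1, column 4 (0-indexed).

The receptive field on the input at this output position is [11 5 1 / 9 8 9 / 3 10 10]. Elementwise product with the kernel and sum: 11·-2 + 5·1 + 1·-1 + 9·1 + 8·1 + 9·-1 + 3·-2 + 10·2.

4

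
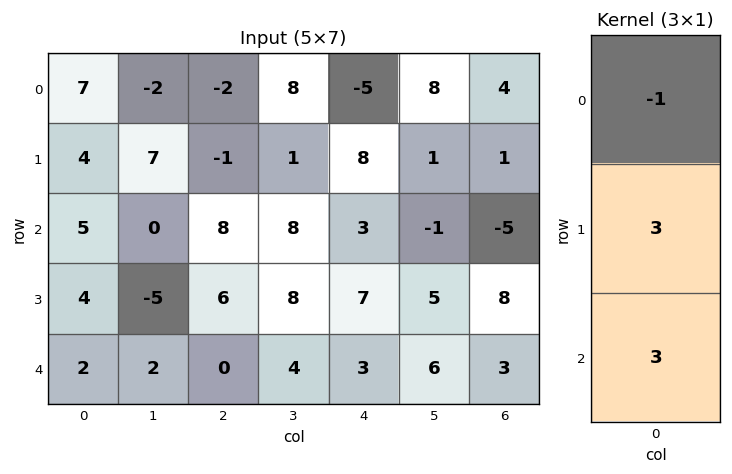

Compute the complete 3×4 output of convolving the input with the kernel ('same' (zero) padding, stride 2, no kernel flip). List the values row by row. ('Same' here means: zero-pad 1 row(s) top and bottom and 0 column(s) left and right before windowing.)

Output[0,0]: The receptive field on the zero-padded input at this output position is [0 / 7 / 4]. Elementwise product with the kernel and sum: 0·-1 + 7·3 + 4·3.
Output[0,1]: The receptive field on the zero-padded input at this output position is [0 / -2 / -1]. Elementwise product with the kernel and sum: 0·-1 + -2·3 + -1·3.

33 -9 9 15
23 43 22 8
2 -6 2 1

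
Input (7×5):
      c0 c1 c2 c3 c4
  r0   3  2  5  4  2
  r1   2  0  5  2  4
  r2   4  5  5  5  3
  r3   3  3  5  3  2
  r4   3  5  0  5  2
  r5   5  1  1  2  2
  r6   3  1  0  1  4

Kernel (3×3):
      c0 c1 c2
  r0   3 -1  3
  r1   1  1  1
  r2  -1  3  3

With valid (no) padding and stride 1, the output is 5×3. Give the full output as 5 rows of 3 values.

55 45 47
56 37 48
45 46 50
30 31 36
11 36 21

Output[0,0]: The receptive field on the input at this output position is [3 2 5 / 2 0 5 / 4 5 5]. Elementwise product with the kernel and sum: 3·3 + 2·-1 + 5·3 + 2·1 + 0·1 + 5·1 + 4·-1 + 5·3 + 5·3.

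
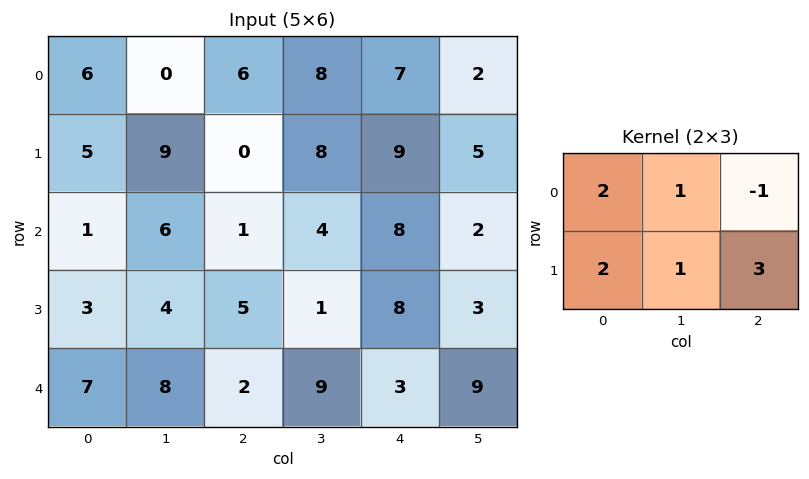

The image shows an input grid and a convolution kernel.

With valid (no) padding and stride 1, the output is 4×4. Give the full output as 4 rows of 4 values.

25 40 48 61
30 35 29 42
32 25 33 33
33 57 25 55

Output[0,0]: The receptive field on the input at this output position is [6 0 6 / 5 9 0]. Elementwise product with the kernel and sum: 6·2 + 0·1 + 6·-1 + 5·2 + 9·1 + 0·3.
Output[0,1]: The receptive field on the input at this output position is [0 6 8 / 9 0 8]. Elementwise product with the kernel and sum: 0·2 + 6·1 + 8·-1 + 9·2 + 0·1 + 8·3.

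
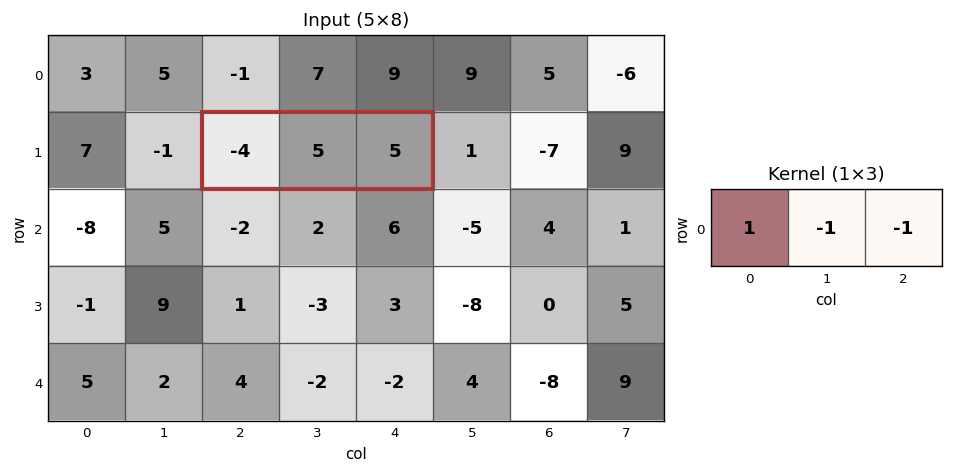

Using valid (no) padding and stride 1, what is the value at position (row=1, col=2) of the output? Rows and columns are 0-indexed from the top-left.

-14

The receptive field on the input at this output position is [-4 5 5]. Elementwise product with the kernel and sum: -4·1 + 5·-1 + 5·-1.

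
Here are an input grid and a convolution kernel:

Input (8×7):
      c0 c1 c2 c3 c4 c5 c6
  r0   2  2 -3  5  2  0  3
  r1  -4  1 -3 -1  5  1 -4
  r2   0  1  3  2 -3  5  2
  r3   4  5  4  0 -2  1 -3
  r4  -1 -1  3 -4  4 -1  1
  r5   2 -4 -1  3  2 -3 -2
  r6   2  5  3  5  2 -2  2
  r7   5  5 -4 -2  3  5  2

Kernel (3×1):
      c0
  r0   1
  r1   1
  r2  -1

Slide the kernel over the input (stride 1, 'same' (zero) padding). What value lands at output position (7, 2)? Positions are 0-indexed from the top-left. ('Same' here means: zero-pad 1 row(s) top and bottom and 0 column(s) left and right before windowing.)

The receptive field on the zero-padded input at this output position is [3 / -4 / 0]. Elementwise product with the kernel and sum: 3·1 + -4·1 + 0·-1.

-1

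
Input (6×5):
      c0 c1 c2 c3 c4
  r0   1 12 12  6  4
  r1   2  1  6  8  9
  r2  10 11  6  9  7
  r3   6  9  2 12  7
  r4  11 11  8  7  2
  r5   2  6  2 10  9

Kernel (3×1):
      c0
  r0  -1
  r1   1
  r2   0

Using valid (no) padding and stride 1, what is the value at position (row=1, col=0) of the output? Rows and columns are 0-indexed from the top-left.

The receptive field on the input at this output position is [2 / 10 / 6]. Elementwise product with the kernel and sum: 2·-1 + 10·1.

8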